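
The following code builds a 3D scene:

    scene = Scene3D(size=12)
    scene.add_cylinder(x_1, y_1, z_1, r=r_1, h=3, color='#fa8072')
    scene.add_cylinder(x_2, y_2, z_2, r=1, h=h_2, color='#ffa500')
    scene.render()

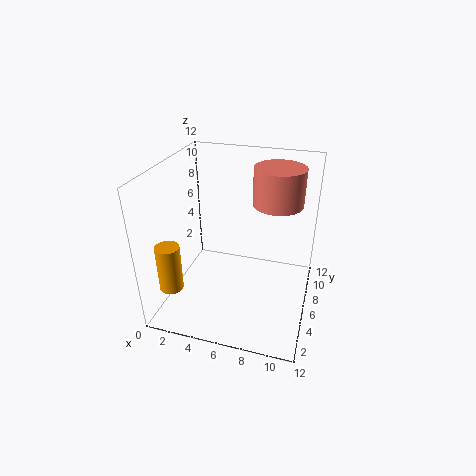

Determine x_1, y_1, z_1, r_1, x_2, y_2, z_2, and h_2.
x_1 = 9; y_1 = 7; z_1 = 9; r_1 = 2; x_2 = 1; y_2 = 3; z_2 = 2; h_2 = 4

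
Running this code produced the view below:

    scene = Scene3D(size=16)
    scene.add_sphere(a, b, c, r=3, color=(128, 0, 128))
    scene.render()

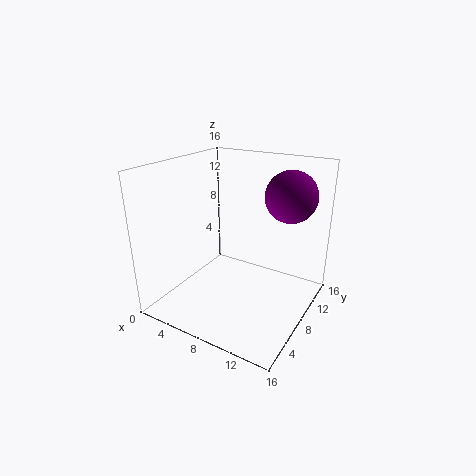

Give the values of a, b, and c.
a = 12; b = 13; c = 12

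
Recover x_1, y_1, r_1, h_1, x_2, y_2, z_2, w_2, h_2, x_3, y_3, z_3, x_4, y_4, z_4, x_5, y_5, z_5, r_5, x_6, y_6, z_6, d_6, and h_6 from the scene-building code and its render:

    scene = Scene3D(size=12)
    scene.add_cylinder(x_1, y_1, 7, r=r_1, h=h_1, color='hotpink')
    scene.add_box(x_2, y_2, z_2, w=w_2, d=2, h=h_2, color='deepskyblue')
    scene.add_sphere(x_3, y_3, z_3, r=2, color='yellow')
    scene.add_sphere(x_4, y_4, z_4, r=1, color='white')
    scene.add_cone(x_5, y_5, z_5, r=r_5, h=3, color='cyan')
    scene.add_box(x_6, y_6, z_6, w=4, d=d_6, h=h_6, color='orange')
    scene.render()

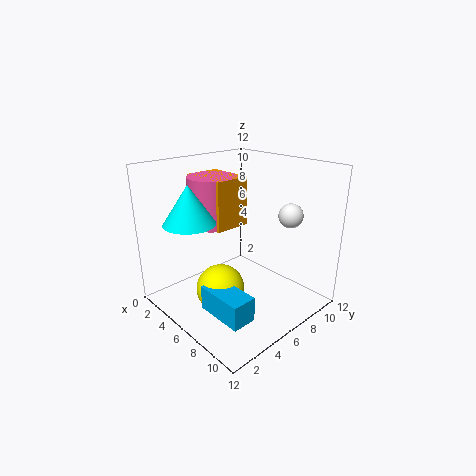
x_1 = 4; y_1 = 5; r_1 = 2; h_1 = 4; x_2 = 6; y_2 = 2; z_2 = 1; w_2 = 4; h_2 = 2; x_3 = 6; y_3 = 4; z_3 = 2; x_4 = 9; y_4 = 9; z_4 = 8; x_5 = 5; y_5 = 2; z_5 = 8; r_5 = 2; x_6 = 2; y_6 = 4; z_6 = 7; d_6 = 3; h_6 = 4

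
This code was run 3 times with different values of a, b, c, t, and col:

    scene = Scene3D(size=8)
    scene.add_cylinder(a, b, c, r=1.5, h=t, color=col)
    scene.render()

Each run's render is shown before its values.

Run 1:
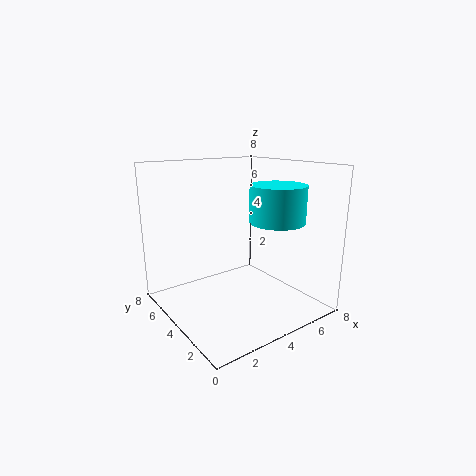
a = 5.5
b = 2.5
c = 5
t = 2
col = 'cyan'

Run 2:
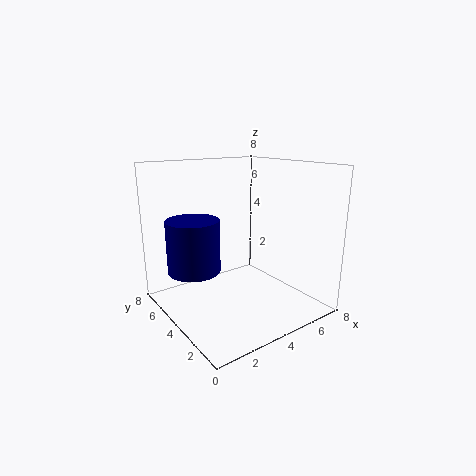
a = 2
b = 5.5
c = 2
t = 3
col = 'navy'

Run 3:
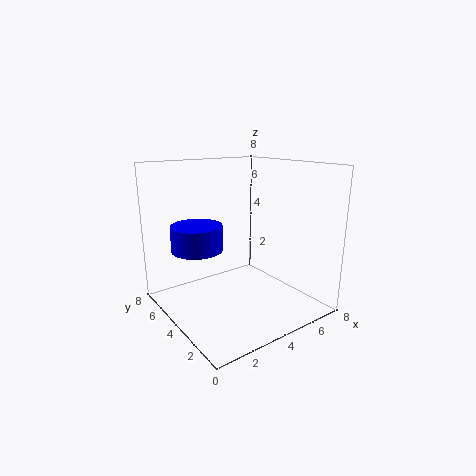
a = 2.5
b = 6
c = 3
t = 1.5
col = 'blue'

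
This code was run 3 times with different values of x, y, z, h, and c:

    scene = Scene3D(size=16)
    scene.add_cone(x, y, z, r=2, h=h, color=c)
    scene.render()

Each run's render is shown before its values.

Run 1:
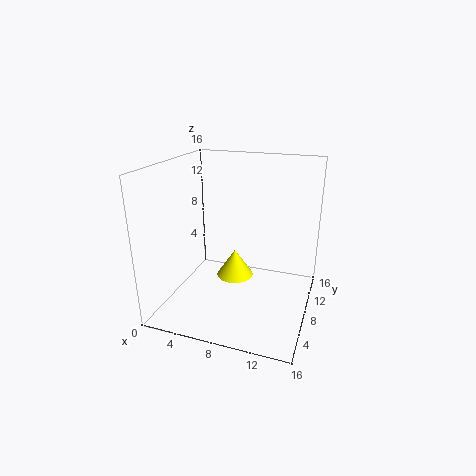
x = 8
y = 7
z = 4
h = 3
c = 'yellow'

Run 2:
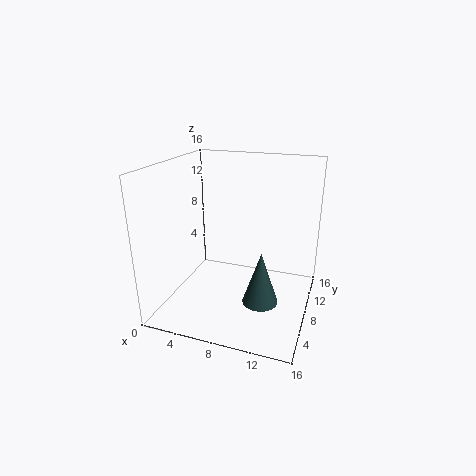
x = 11
y = 7
z = 1
h = 6
c = 'darkslategray'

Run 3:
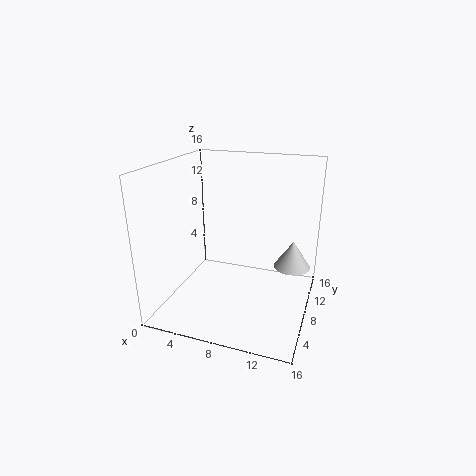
x = 14
y = 9
z = 5
h = 3
c = 'lightgray'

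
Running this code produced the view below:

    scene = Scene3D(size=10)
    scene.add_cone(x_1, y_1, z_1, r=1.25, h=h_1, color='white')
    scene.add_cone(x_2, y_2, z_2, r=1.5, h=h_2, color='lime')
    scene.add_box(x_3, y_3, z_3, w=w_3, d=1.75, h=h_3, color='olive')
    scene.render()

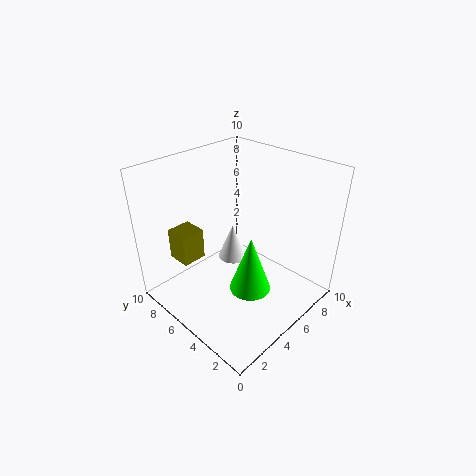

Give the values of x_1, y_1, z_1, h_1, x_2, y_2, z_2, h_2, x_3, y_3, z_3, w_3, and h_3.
x_1 = 7.5
y_1 = 8
z_1 = 0.75
h_1 = 3
x_2 = 5.25
y_2 = 4
z_2 = 1
h_2 = 4.25
x_3 = 2
y_3 = 7.25
z_3 = 3
w_3 = 1.75
h_3 = 2.25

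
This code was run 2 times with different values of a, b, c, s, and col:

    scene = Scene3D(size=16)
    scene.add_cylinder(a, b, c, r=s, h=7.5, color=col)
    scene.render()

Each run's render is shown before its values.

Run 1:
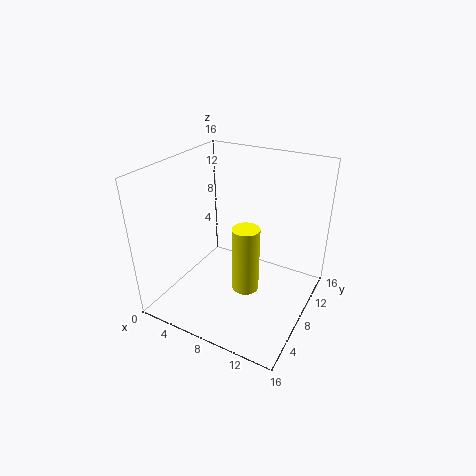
a = 9.5; b = 7; c = 2.5; s = 1.5; col = 'yellow'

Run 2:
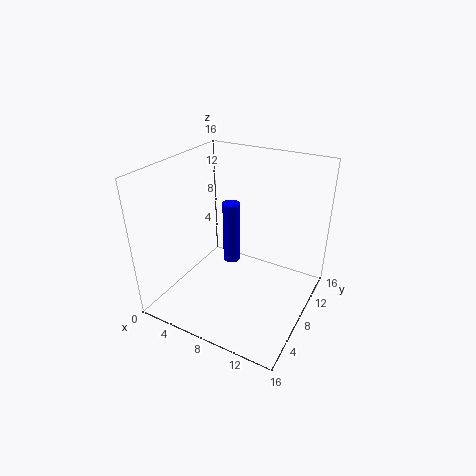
a = 6; b = 10; c = 3.5; s = 1; col = 'blue'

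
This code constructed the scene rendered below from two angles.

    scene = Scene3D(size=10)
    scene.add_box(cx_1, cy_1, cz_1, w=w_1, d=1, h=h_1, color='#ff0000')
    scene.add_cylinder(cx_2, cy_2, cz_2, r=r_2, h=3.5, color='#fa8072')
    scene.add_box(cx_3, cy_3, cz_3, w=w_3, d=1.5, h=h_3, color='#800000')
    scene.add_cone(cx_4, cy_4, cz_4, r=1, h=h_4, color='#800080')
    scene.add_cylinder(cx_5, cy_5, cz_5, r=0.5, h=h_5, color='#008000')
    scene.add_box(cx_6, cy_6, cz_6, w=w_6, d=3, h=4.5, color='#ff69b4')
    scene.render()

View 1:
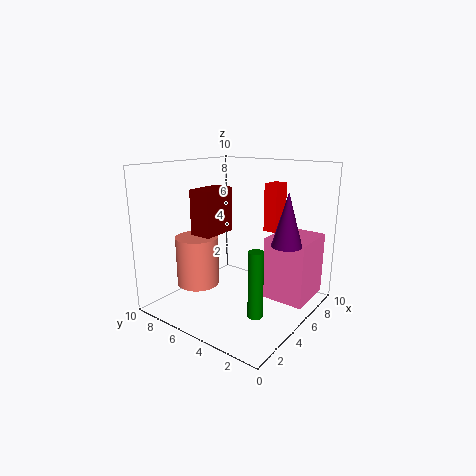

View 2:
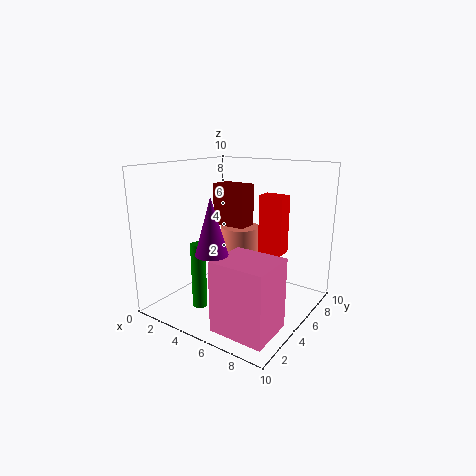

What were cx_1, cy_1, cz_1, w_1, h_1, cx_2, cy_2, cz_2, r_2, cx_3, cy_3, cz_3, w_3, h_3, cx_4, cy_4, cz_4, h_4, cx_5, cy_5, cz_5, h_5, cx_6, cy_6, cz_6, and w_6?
cx_1 = 7.5; cy_1 = 3.5; cz_1 = 5; w_1 = 1.5; h_1 = 3.5; cx_2 = 3.5; cy_2 = 7.5; cz_2 = 1.5; r_2 = 1.5; cx_3 = 2.5; cy_3 = 5.5; cz_3 = 5.5; w_3 = 2.5; h_3 = 3; cx_4 = 5.5; cy_4 = 1.5; cz_4 = 5; h_4 = 3.5; cx_5 = 3.5; cy_5 = 2.5; cz_5 = 0.5; h_5 = 4.5; cx_6 = 6; cy_6 = 0.5; cz_6 = 0.5; w_6 = 3.5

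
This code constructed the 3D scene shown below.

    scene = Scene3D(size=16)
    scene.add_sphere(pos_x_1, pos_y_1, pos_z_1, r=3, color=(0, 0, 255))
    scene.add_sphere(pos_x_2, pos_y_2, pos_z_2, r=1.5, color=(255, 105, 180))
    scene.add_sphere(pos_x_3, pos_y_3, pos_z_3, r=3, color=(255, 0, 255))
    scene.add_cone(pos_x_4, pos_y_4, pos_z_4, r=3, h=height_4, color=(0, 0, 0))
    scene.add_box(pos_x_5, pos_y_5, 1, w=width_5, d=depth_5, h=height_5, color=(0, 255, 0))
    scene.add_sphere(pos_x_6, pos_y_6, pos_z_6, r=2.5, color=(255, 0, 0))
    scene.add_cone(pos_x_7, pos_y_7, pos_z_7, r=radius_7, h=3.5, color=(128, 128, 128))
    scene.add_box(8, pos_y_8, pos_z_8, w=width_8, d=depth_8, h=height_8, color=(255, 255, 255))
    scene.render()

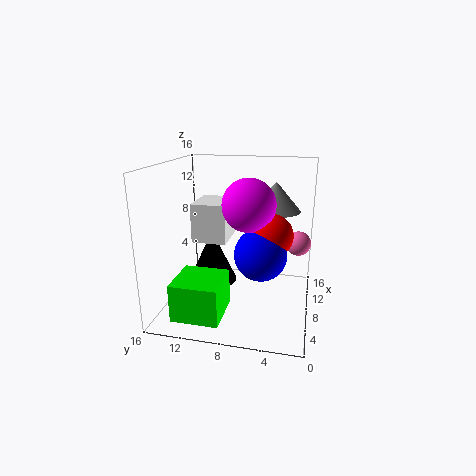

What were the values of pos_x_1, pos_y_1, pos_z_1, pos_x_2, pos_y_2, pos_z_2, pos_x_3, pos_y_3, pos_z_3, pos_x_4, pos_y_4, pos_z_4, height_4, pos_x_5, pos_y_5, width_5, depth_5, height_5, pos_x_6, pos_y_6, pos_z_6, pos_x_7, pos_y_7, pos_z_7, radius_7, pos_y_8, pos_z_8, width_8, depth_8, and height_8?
pos_x_1 = 8.5; pos_y_1 = 5.5; pos_z_1 = 6; pos_x_2 = 13; pos_y_2 = 1.5; pos_z_2 = 6; pos_x_3 = 9; pos_y_3 = 7; pos_z_3 = 11.5; pos_x_4 = 11; pos_y_4 = 12; pos_z_4 = 1; height_4 = 6.5; pos_x_5 = 1; pos_y_5 = 8.5; width_5 = 5; depth_5 = 5; height_5 = 4; pos_x_6 = 9.5; pos_y_6 = 4.5; pos_z_6 = 8; pos_x_7 = 13; pos_y_7 = 4.5; pos_z_7 = 10; radius_7 = 3; pos_y_8 = 9.5; pos_z_8 = 7; width_8 = 5; depth_8 = 4; height_8 = 4.5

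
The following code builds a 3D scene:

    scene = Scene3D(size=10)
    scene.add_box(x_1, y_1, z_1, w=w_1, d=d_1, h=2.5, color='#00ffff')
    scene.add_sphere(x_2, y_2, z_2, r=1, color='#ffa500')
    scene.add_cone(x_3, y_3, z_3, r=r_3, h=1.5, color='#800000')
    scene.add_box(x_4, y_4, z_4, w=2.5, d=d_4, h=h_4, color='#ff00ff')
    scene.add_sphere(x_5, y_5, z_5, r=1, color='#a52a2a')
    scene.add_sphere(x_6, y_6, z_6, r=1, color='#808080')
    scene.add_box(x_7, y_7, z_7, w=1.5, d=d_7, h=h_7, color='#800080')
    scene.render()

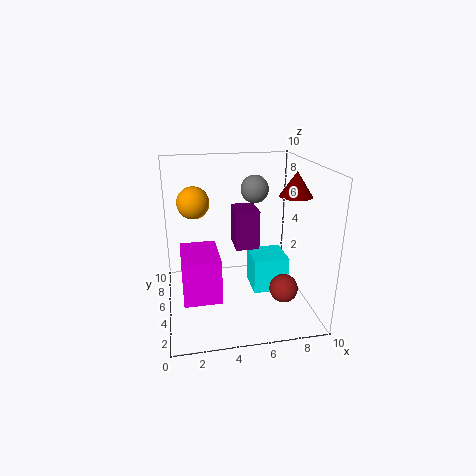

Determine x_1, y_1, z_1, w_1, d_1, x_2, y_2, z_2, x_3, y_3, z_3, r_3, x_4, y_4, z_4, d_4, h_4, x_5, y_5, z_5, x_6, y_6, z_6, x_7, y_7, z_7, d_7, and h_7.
x_1 = 6, y_1 = 4, z_1 = 1, w_1 = 2.5, d_1 = 2.5, x_2 = 2, y_2 = 4, z_2 = 8, x_3 = 8, y_3 = 2.5, z_3 = 8.5, r_3 = 1, x_4 = 1, y_4 = 2.5, z_4 = 1.5, d_4 = 3.5, h_4 = 3, x_5 = 8, y_5 = 3.5, z_5 = 1.5, x_6 = 6.5, y_6 = 6.5, z_6 = 8, x_7 = 4.5, y_7 = 3, z_7 = 5, d_7 = 2, h_7 = 2.5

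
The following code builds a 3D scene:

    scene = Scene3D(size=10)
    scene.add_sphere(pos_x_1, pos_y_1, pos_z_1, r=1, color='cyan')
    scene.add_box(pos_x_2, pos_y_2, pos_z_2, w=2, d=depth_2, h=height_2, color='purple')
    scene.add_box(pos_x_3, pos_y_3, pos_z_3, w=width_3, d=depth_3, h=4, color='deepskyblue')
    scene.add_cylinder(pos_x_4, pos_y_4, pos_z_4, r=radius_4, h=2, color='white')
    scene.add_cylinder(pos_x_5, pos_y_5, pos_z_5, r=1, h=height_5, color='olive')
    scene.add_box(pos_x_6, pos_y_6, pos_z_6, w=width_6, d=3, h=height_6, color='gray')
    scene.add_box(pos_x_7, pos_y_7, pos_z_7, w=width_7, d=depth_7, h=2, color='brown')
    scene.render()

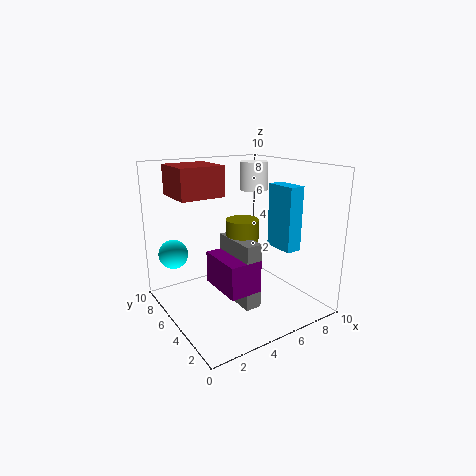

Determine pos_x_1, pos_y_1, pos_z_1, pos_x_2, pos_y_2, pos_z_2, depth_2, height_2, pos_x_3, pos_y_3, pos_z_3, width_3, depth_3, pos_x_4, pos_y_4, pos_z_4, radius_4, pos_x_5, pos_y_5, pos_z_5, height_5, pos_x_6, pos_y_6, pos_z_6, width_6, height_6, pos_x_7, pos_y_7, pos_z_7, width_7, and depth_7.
pos_x_1 = 1, pos_y_1 = 7, pos_z_1 = 4, pos_x_2 = 2, pos_y_2 = 1, pos_z_2 = 3, depth_2 = 3, height_2 = 2, pos_x_3 = 6, pos_y_3 = 1, pos_z_3 = 5, width_3 = 1, depth_3 = 2, pos_x_4 = 7, pos_y_4 = 6, pos_z_4 = 8, radius_4 = 1, pos_x_5 = 4, pos_y_5 = 3, pos_z_5 = 5, height_5 = 2, pos_x_6 = 3, pos_y_6 = 1, pos_z_6 = 2, width_6 = 1, height_6 = 4, pos_x_7 = 1, pos_y_7 = 5, pos_z_7 = 8, width_7 = 3, depth_7 = 3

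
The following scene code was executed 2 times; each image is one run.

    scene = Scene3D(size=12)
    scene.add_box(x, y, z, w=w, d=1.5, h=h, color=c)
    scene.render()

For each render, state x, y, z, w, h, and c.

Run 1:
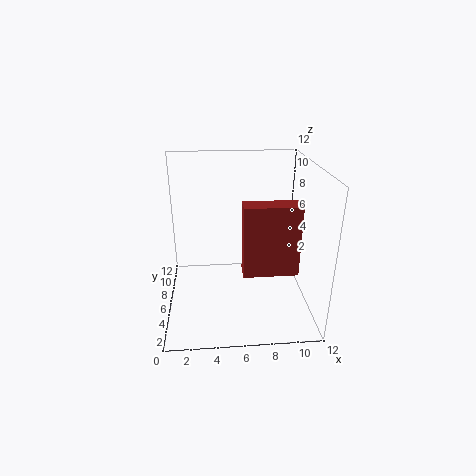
x = 6
y = 1.5
z = 5
w = 4
h = 5.25
c = 'brown'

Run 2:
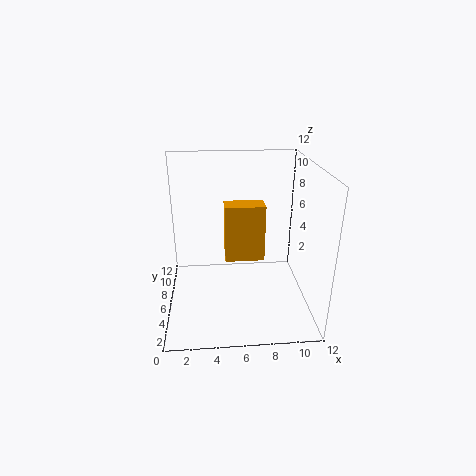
x = 4.75
y = 1.75
z = 6.25
w = 2.75
h = 4
c = 'orange'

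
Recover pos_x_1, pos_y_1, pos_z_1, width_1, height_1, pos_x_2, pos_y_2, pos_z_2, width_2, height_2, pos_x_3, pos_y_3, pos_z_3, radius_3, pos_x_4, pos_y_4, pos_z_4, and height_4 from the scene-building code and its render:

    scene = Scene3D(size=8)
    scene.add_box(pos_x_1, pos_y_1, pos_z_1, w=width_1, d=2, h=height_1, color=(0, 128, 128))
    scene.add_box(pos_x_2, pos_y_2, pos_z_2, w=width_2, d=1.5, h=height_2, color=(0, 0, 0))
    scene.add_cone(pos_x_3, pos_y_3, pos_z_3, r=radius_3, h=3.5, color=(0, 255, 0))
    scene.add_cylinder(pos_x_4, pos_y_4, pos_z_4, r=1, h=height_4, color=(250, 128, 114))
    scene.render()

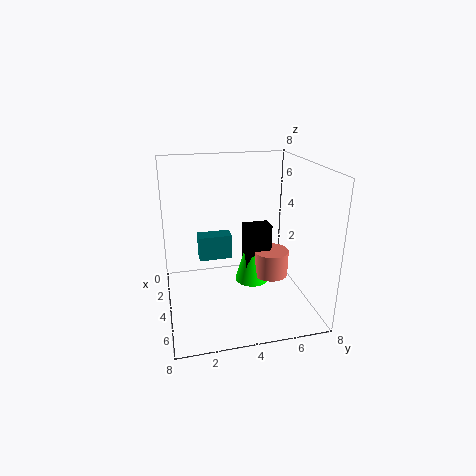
pos_x_1 = 1.5, pos_y_1 = 2, pos_z_1 = 2, width_1 = 1, height_1 = 1.5, pos_x_2 = 3, pos_y_2 = 4.5, pos_z_2 = 2, width_2 = 1, height_2 = 2.5, pos_x_3 = 3.5, pos_y_3 = 5, pos_z_3 = 1, radius_3 = 1, pos_x_4 = 4, pos_y_4 = 6, pos_z_4 = 1.5, height_4 = 1.5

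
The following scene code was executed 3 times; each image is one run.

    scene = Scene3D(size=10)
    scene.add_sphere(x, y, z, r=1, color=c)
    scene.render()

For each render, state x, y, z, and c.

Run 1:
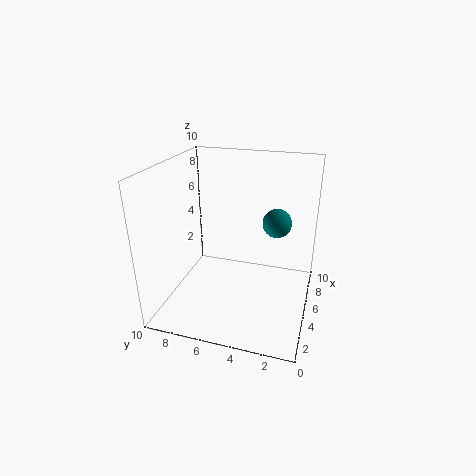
x = 6; y = 2.5; z = 6; c = 'teal'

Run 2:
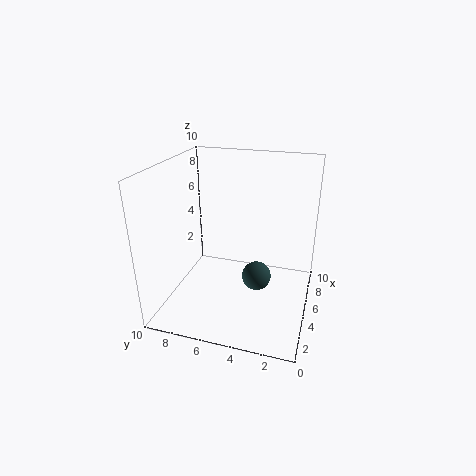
x = 4.5; y = 3.5; z = 2.5; c = 'darkslategray'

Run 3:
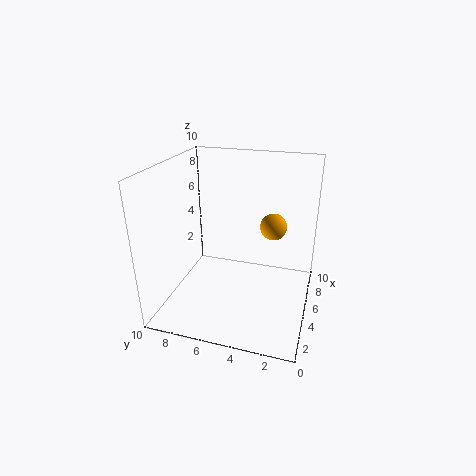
x = 7.5; y = 3; z = 5; c = 'orange'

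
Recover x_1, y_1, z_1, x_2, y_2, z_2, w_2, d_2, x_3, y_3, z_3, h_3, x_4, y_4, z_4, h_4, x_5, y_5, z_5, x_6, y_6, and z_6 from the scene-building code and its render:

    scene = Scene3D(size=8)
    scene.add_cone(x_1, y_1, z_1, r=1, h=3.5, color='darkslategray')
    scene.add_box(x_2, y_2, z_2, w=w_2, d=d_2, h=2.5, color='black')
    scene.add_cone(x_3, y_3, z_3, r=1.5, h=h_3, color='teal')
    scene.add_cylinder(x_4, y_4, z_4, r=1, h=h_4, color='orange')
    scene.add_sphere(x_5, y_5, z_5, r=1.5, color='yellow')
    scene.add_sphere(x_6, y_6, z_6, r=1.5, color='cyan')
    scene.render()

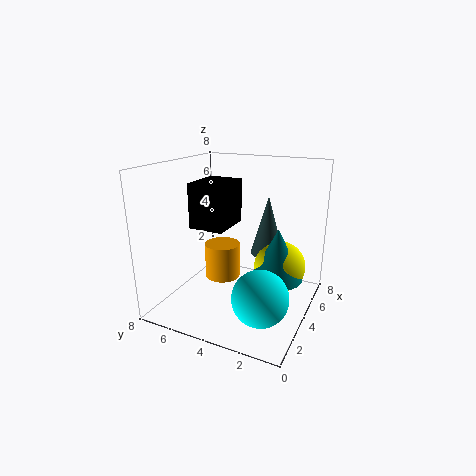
x_1 = 6, y_1 = 3, z_1 = 2.5, x_2 = 3, y_2 = 4.5, z_2 = 4.5, w_2 = 2.5, d_2 = 2, x_3 = 5, y_3 = 2, z_3 = 1.5, h_3 = 3, x_4 = 4, y_4 = 5, z_4 = 1.5, h_4 = 2, x_5 = 5.5, y_5 = 2, z_5 = 2, x_6 = 2.5, y_6 = 2, z_6 = 1.5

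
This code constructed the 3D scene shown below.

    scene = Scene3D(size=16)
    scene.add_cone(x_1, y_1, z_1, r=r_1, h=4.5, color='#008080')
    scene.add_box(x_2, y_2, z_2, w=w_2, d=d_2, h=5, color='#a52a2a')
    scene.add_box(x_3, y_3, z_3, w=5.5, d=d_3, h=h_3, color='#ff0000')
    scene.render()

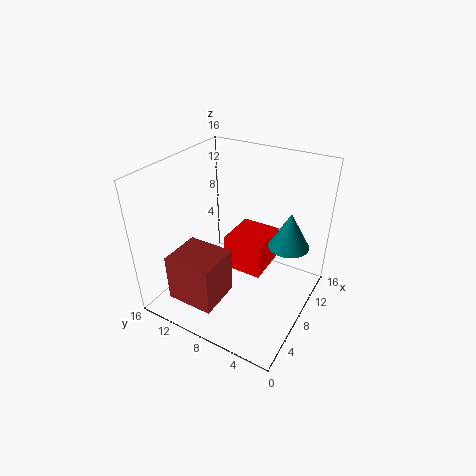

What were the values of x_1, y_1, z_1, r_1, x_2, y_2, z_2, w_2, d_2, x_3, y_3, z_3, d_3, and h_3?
x_1 = 13.5; y_1 = 4; z_1 = 5; r_1 = 2.5; x_2 = 0.5; y_2 = 7; z_2 = 3.5; w_2 = 4.5; d_2 = 5; x_3 = 10.5; y_3 = 6.5; z_3 = 1; d_3 = 5; h_3 = 4.5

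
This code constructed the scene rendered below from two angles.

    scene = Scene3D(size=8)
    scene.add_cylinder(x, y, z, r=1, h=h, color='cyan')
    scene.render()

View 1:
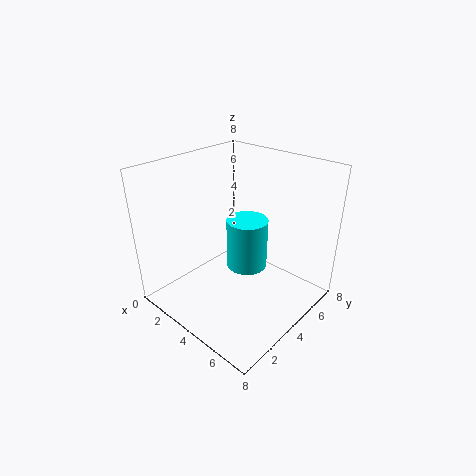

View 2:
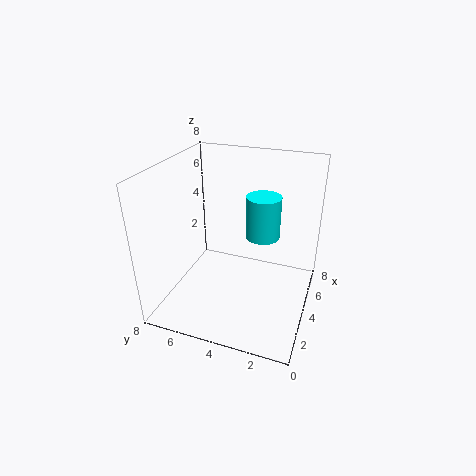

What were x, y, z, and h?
x = 5.5
y = 3
z = 3.5
h = 2.5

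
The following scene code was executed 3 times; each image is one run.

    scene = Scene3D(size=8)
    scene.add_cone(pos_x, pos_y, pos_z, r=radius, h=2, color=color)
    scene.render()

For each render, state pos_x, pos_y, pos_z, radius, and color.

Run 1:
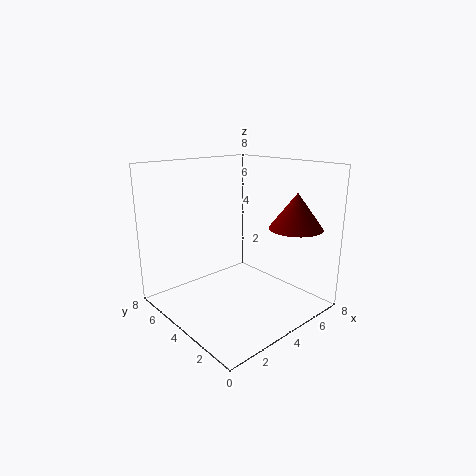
pos_x = 6.5, pos_y = 2, pos_z = 4.5, radius = 1.5, color = 'maroon'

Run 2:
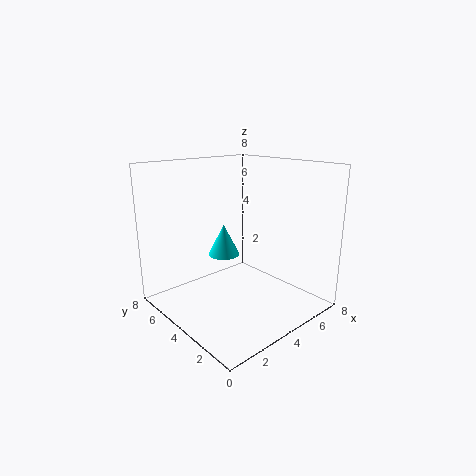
pos_x = 5, pos_y = 6.5, pos_z = 2, radius = 1, color = 'cyan'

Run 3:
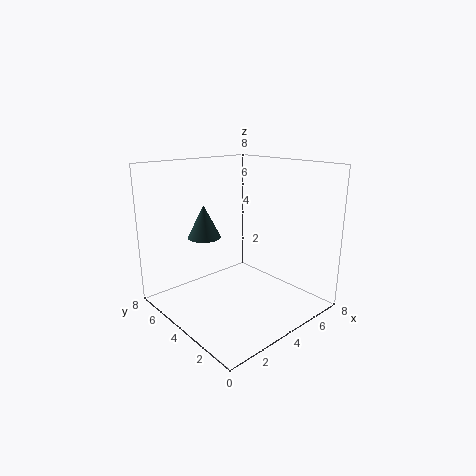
pos_x = 3.5, pos_y = 6.5, pos_z = 3.5, radius = 1, color = 'darkslategray'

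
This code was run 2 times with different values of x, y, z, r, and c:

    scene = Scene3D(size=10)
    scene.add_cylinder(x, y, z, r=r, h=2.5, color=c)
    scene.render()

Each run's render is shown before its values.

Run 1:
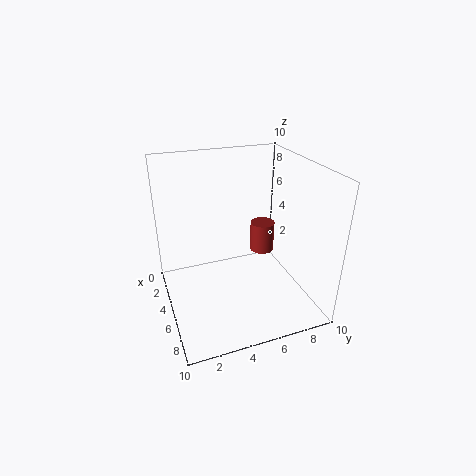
x = 1.5
y = 8.5
z = 1.5
r = 1
c = 'brown'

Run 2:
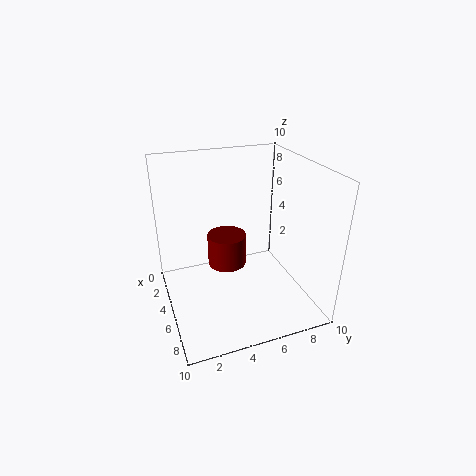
x = 2.5
y = 5
z = 1.5
r = 1.5
c = 'maroon'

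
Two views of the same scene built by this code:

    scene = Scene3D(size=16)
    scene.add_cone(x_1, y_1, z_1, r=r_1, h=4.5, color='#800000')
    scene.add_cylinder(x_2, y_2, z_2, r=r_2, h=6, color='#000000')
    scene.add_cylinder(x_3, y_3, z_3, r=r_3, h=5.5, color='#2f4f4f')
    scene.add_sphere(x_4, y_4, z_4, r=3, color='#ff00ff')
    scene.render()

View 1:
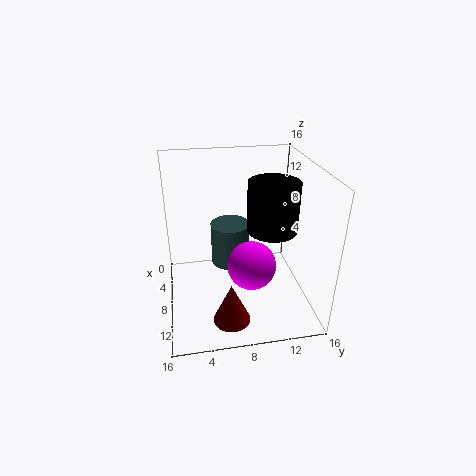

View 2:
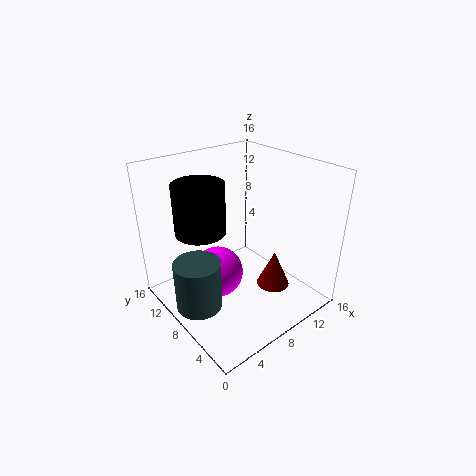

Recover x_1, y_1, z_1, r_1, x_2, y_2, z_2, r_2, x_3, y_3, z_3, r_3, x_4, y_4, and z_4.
x_1 = 12.5; y_1 = 6.5; z_1 = 0.5; r_1 = 2; x_2 = 6; y_2 = 12.5; z_2 = 7.5; r_2 = 3; x_3 = 2.5; y_3 = 8; z_3 = 1.5; r_3 = 2.5; x_4 = 6.5; y_4 = 10; z_4 = 3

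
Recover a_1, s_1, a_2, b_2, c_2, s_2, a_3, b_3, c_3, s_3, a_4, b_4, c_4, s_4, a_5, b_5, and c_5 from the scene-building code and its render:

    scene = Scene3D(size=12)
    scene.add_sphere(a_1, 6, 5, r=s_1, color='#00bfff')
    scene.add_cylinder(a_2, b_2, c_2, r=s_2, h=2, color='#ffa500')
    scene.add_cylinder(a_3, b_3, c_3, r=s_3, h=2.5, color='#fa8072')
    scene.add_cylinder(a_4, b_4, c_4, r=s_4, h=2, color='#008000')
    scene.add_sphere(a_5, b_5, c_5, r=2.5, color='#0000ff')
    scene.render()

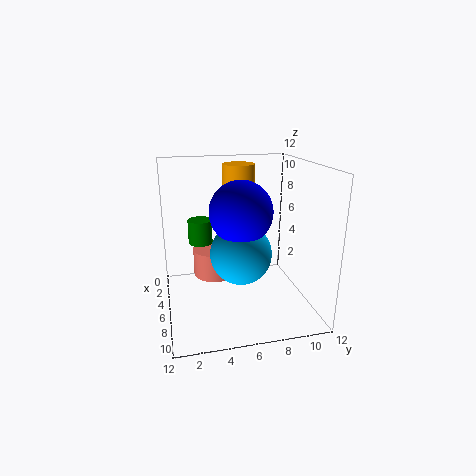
a_1 = 7, s_1 = 2.5, a_2 = 2, b_2 = 7, c_2 = 9.5, s_2 = 1.5, a_3 = 3, b_3 = 4.5, c_3 = 1.5, s_3 = 2, a_4 = 5, b_4 = 3, c_4 = 5.5, s_4 = 1, a_5 = 7, b_5 = 6, c_5 = 8.5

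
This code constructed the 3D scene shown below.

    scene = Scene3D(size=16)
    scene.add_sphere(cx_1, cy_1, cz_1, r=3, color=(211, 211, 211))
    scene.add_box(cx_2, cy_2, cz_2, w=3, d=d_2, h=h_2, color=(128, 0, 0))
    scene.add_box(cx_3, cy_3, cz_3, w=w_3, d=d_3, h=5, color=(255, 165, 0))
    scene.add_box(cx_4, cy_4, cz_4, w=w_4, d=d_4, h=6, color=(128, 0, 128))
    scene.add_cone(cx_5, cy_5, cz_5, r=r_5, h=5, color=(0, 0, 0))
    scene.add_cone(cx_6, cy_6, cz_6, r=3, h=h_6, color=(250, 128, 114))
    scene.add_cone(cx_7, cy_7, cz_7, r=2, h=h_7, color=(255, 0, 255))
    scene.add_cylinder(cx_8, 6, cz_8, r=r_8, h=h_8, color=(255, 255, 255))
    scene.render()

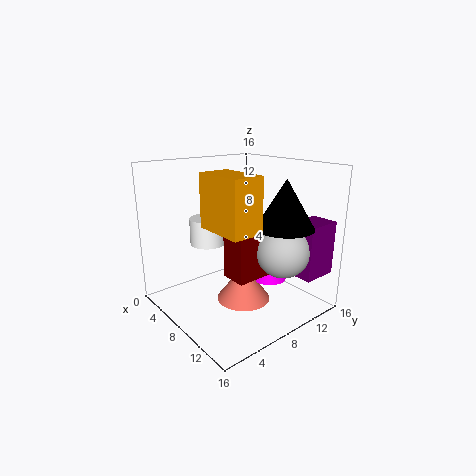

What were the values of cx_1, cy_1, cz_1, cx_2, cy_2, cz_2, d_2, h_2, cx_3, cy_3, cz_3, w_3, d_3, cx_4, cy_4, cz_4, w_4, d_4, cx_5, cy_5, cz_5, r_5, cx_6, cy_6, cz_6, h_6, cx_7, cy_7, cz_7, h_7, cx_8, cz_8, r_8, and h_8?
cx_1 = 12, cy_1 = 11, cz_1 = 7, cx_2 = 8, cy_2 = 6, cz_2 = 4, d_2 = 5, h_2 = 5, cx_3 = 10, cy_3 = 2, cz_3 = 11, w_3 = 5, d_3 = 3, cx_4 = 12, cy_4 = 12, cz_4 = 4, w_4 = 3, d_4 = 4, cx_5 = 13, cy_5 = 10, cz_5 = 10, r_5 = 3, cx_6 = 9, cy_6 = 8, cz_6 = 1, h_6 = 4, cx_7 = 10, cy_7 = 11, cz_7 = 3, h_7 = 2, cx_8 = 5, cz_8 = 7, r_8 = 2, h_8 = 3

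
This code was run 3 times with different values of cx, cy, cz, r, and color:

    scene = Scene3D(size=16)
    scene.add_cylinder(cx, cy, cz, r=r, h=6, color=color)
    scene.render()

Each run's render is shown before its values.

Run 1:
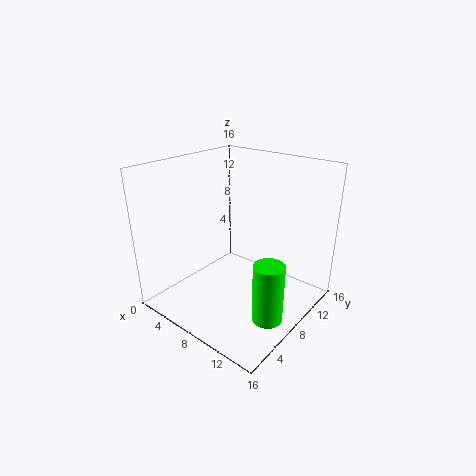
cx = 14.5
cy = 4.5
cz = 2.5
r = 1.5
color = 'lime'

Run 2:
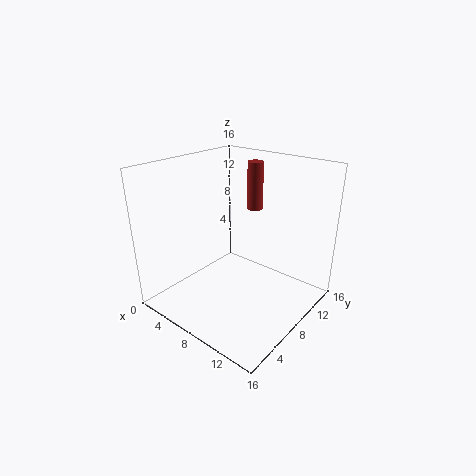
cx = 5.5
cy = 14.5
cz = 9
r = 1
color = 'brown'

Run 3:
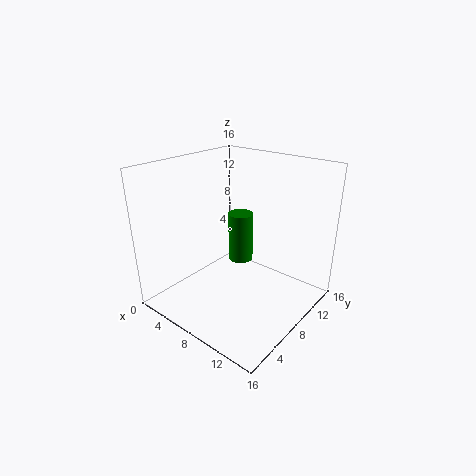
cx = 6
cy = 11
cz = 3.5
r = 1.5
color = 'green'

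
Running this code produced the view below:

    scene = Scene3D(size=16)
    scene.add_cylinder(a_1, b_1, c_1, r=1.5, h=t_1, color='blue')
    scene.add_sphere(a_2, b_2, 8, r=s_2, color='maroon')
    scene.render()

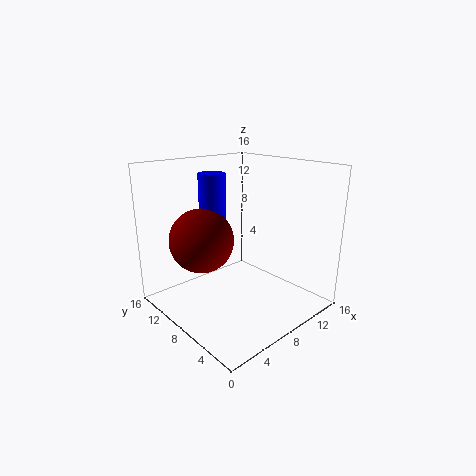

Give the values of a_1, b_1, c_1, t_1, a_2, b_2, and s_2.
a_1 = 6.5
b_1 = 10.5
c_1 = 8.5
t_1 = 6.5
a_2 = 4.5
b_2 = 10
s_2 = 3.5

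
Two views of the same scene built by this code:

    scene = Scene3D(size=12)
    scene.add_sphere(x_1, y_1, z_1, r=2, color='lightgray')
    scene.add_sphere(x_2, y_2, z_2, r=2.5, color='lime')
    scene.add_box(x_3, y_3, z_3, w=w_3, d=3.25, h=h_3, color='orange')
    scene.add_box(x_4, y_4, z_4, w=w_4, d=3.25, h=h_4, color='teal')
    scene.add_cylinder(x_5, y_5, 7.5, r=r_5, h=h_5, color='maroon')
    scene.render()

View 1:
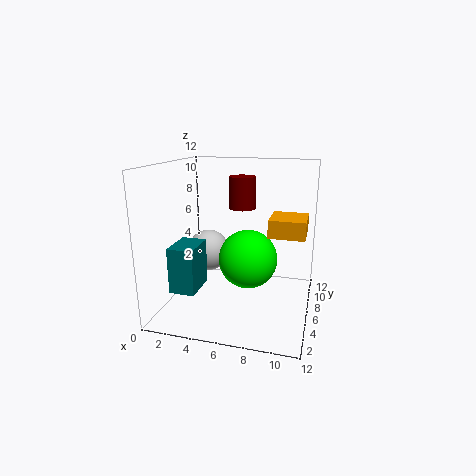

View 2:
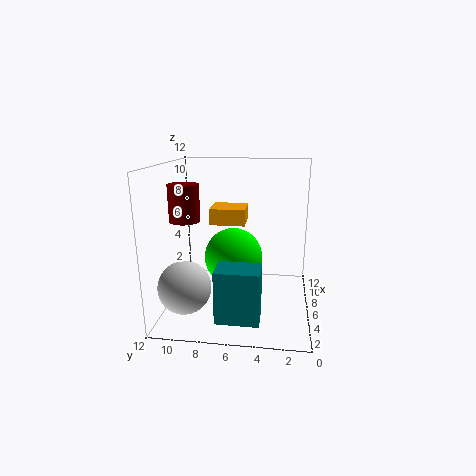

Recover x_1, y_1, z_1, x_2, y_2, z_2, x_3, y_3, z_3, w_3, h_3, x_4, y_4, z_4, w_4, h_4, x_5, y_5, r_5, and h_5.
x_1 = 2, y_1 = 9.5, z_1 = 3.25, x_2 = 6.75, y_2 = 6.5, z_2 = 4, x_3 = 8.5, y_3 = 5.75, z_3 = 6.25, w_3 = 3, h_3 = 1.5, x_4 = 0.5, y_4 = 3.75, z_4 = 1.25, w_4 = 2.25, h_4 = 4, x_5 = 5.25, y_5 = 10.25, r_5 = 1.25, h_5 = 3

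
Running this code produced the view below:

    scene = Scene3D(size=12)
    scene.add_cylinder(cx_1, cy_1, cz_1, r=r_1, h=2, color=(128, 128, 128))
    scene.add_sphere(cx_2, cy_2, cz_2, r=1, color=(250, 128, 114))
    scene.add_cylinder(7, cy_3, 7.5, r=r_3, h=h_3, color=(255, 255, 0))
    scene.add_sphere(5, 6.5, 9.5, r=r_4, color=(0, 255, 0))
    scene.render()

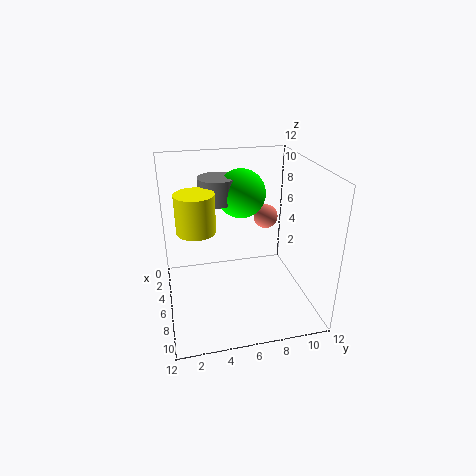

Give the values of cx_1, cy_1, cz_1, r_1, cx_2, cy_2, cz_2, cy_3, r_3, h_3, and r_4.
cx_1 = 5; cy_1 = 4.5; cz_1 = 9; r_1 = 1.5; cx_2 = 5.5; cy_2 = 8.5; cz_2 = 7.5; cy_3 = 2.5; r_3 = 1.5; h_3 = 3; r_4 = 2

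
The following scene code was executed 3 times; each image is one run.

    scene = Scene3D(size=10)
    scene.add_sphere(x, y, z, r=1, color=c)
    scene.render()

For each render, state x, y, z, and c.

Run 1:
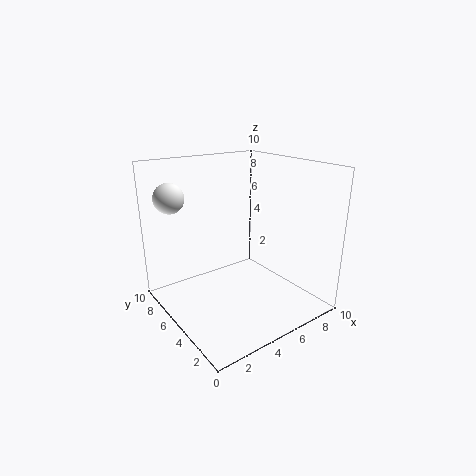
x = 1, y = 7, z = 8, c = 'white'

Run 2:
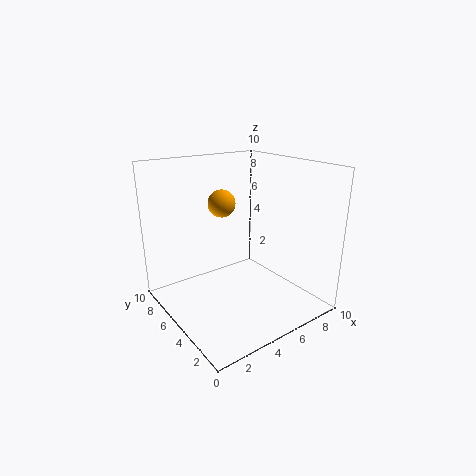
x = 5, y = 7, z = 7, c = 'orange'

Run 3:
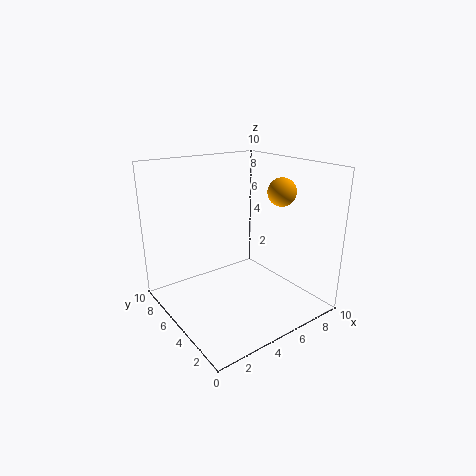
x = 8, y = 4, z = 8, c = 'orange'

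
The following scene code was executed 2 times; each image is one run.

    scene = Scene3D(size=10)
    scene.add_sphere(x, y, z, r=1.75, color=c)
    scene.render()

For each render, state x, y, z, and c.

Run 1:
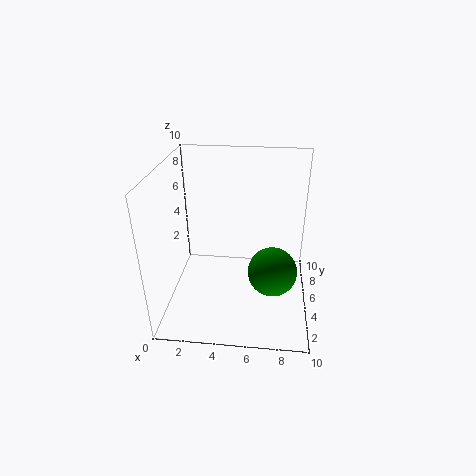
x = 7.5, y = 4.75, z = 2.5, c = 'green'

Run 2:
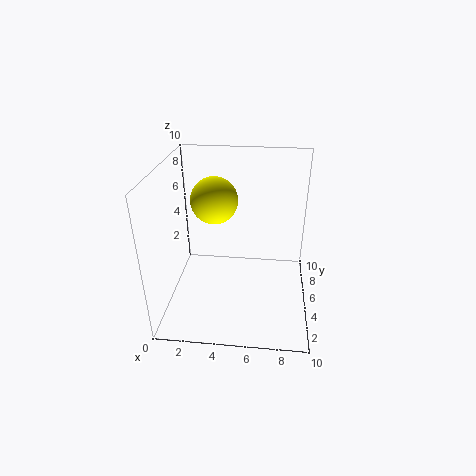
x = 3, y = 7.25, z = 6.75, c = 'yellow'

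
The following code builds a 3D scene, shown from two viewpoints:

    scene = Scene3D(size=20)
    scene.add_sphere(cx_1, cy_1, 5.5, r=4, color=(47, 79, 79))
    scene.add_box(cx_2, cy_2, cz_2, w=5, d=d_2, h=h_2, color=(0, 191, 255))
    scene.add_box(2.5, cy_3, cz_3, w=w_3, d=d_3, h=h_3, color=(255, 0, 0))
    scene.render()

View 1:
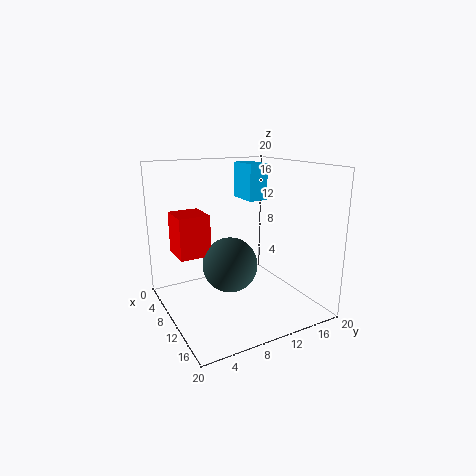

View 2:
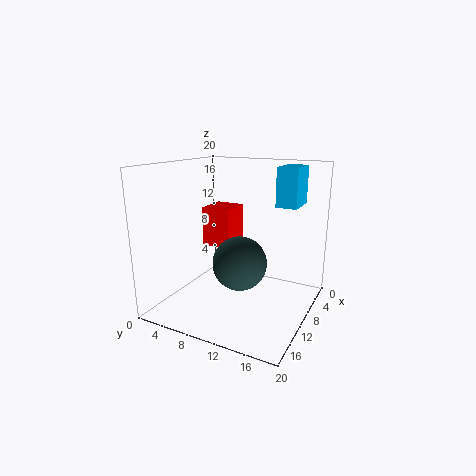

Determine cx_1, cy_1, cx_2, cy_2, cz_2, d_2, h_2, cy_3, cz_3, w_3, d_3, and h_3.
cx_1 = 8.5, cy_1 = 9.5, cx_2 = 1.5, cy_2 = 14, cz_2 = 14, d_2 = 3, h_2 = 5.5, cy_3 = 2.5, cz_3 = 7, w_3 = 5, d_3 = 4.5, h_3 = 6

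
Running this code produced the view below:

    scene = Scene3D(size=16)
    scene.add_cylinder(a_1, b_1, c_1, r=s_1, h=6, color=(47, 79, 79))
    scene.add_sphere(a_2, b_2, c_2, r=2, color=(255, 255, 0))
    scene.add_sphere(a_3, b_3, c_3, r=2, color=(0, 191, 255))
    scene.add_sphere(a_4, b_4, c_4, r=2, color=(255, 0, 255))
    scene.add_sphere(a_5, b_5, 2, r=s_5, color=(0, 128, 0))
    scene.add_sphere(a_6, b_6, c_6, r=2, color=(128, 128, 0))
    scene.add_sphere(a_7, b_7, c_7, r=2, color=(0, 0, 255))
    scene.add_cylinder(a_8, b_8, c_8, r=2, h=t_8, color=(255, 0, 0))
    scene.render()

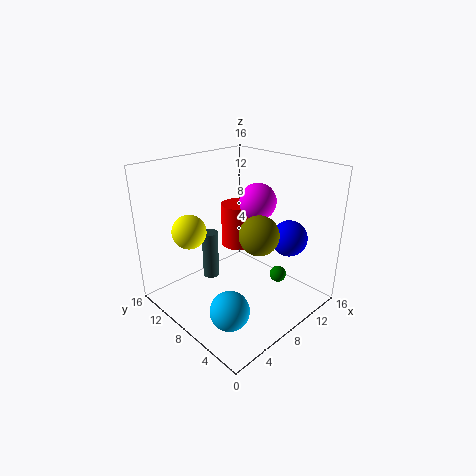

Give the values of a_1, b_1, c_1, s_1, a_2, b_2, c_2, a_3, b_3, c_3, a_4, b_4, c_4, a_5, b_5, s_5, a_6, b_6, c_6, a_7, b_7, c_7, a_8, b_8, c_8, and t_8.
a_1 = 8; b_1 = 13; c_1 = 1; s_1 = 1; a_2 = 5; b_2 = 13; c_2 = 8; a_3 = 3; b_3 = 4; c_3 = 3; a_4 = 10; b_4 = 7; c_4 = 12; a_5 = 13; b_5 = 6; s_5 = 1; a_6 = 7; b_6 = 4; c_6 = 10; a_7 = 12; b_7 = 4; c_7 = 8; a_8 = 10; b_8 = 10; c_8 = 6; t_8 = 5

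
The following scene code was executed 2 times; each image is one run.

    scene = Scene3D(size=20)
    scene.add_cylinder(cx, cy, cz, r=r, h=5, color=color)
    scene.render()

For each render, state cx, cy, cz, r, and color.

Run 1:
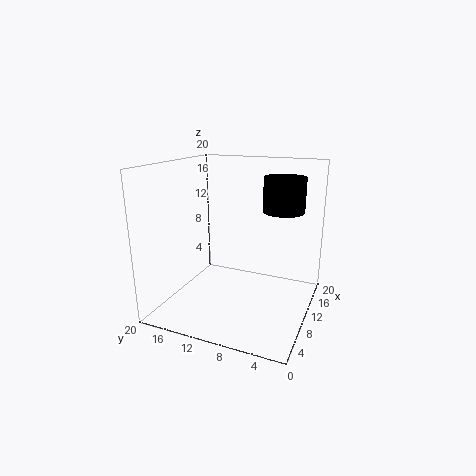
cx = 15; cy = 5; cz = 13; r = 3; color = 'black'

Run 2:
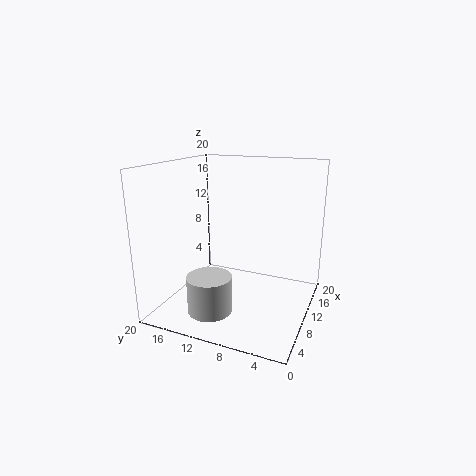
cx = 5; cy = 12; cz = 1; r = 3; color = 'lightgray'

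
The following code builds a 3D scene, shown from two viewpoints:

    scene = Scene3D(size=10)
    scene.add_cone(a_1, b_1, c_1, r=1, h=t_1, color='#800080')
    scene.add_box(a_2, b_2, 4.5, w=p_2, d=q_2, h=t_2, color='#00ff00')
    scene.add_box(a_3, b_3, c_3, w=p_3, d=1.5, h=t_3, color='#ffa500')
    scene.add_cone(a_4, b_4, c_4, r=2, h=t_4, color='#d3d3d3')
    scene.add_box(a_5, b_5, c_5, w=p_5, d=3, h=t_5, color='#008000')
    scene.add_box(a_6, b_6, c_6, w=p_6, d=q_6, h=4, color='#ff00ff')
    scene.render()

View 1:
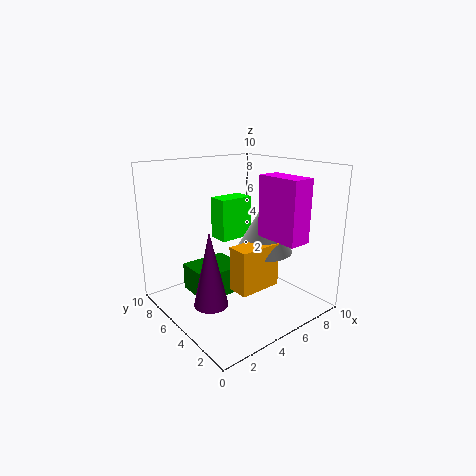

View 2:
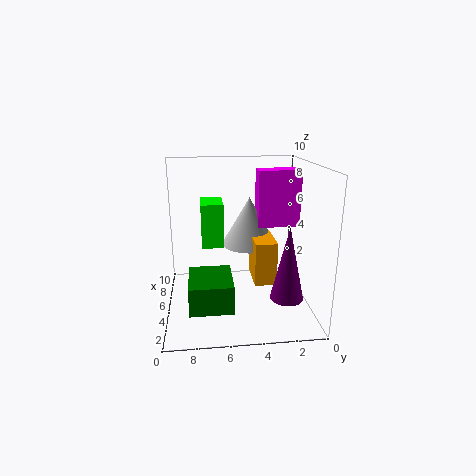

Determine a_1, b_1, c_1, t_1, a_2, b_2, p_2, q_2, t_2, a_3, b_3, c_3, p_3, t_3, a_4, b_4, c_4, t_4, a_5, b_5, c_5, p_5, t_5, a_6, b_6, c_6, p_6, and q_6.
a_1 = 1; b_1 = 2.5; c_1 = 2.5; t_1 = 4.5; a_2 = 4.5; b_2 = 6; p_2 = 2.5; q_2 = 1.5; t_2 = 3; a_3 = 3.5; b_3 = 2.5; c_3 = 2; p_3 = 3; t_3 = 3; a_4 = 6.5; b_4 = 4; c_4 = 4; t_4 = 3.5; a_5 = 2.5; b_5 = 5.5; c_5 = 0.5; p_5 = 3.5; t_5 = 2; a_6 = 5.5; b_6 = 0.5; c_6 = 5.5; p_6 = 1.5; q_6 = 3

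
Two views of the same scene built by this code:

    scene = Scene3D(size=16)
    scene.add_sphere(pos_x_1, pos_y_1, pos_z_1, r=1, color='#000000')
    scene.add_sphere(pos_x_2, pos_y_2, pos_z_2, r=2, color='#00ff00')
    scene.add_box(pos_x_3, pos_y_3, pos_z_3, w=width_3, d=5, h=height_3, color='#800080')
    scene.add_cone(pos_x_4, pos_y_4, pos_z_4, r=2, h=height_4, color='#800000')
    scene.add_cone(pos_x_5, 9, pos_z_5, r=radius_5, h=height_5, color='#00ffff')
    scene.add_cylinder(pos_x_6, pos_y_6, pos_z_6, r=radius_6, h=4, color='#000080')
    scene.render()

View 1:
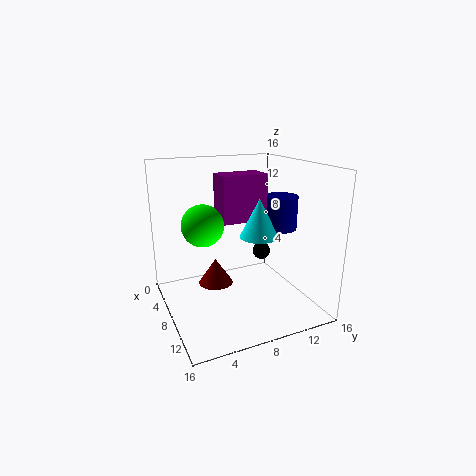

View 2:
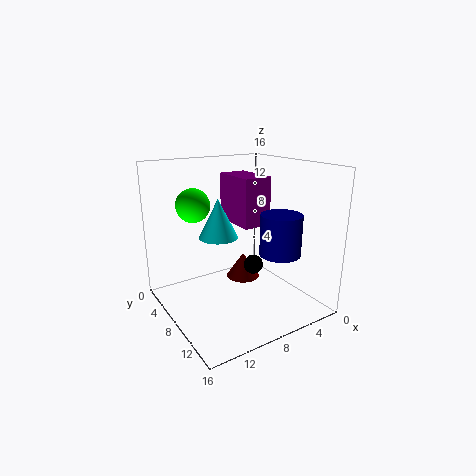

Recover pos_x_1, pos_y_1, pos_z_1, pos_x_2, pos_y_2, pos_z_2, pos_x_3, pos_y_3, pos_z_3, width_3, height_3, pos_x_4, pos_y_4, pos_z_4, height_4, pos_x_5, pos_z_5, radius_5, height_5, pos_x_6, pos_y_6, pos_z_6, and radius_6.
pos_x_1 = 8; pos_y_1 = 11; pos_z_1 = 6; pos_x_2 = 11; pos_y_2 = 3; pos_z_2 = 11; pos_x_3 = 6; pos_y_3 = 6; pos_z_3 = 10; width_3 = 3; height_3 = 5; pos_x_4 = 6; pos_y_4 = 6; pos_z_4 = 2; height_4 = 3; pos_x_5 = 11; pos_z_5 = 9; radius_5 = 2; height_5 = 4; pos_x_6 = 7; pos_y_6 = 14; pos_z_6 = 8; radius_6 = 2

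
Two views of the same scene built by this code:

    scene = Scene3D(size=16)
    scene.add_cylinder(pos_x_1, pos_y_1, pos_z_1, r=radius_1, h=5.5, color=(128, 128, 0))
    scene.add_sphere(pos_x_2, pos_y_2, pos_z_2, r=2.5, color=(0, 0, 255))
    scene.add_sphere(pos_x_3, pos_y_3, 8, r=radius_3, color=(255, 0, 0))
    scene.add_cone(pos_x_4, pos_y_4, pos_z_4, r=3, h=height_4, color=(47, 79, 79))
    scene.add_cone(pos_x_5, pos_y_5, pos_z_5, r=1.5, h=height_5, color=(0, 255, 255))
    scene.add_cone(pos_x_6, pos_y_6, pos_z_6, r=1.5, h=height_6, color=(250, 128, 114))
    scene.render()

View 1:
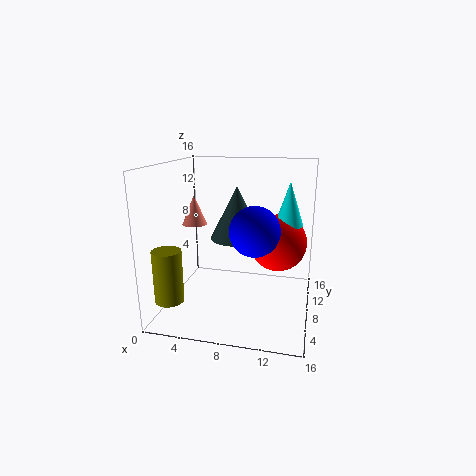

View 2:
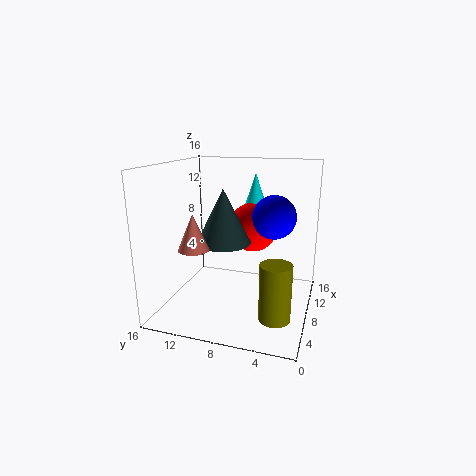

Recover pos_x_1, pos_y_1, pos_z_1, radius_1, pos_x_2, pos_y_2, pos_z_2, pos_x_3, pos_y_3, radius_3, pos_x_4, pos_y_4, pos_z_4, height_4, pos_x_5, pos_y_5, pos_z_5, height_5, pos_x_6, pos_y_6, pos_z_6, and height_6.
pos_x_1 = 2, pos_y_1 = 2.5, pos_z_1 = 2.5, radius_1 = 1.5, pos_x_2 = 10.5, pos_y_2 = 4.5, pos_z_2 = 10, pos_x_3 = 12.5, pos_y_3 = 7.5, radius_3 = 3, pos_x_4 = 7.5, pos_y_4 = 9.5, pos_z_4 = 7.5, height_4 = 6, pos_x_5 = 13.5, pos_y_5 = 7.5, pos_z_5 = 10, height_5 = 4.5, pos_x_6 = 2, pos_y_6 = 10.5, pos_z_6 = 8.5, height_6 = 3.5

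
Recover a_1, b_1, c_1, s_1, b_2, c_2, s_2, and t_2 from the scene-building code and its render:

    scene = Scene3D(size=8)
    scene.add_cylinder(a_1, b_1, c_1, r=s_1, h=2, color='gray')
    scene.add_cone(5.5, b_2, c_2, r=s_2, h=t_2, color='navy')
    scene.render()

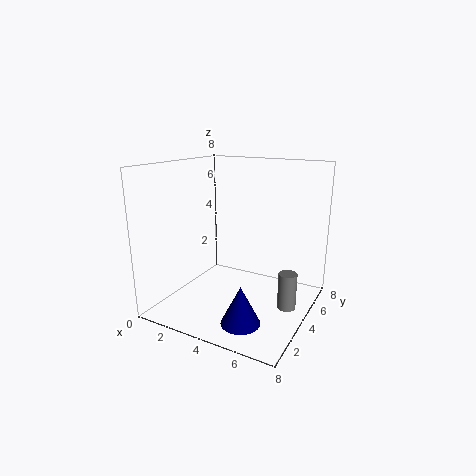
a_1 = 7; b_1 = 4; c_1 = 0.5; s_1 = 0.5; b_2 = 1.5; c_2 = 0.5; s_2 = 1; t_2 = 2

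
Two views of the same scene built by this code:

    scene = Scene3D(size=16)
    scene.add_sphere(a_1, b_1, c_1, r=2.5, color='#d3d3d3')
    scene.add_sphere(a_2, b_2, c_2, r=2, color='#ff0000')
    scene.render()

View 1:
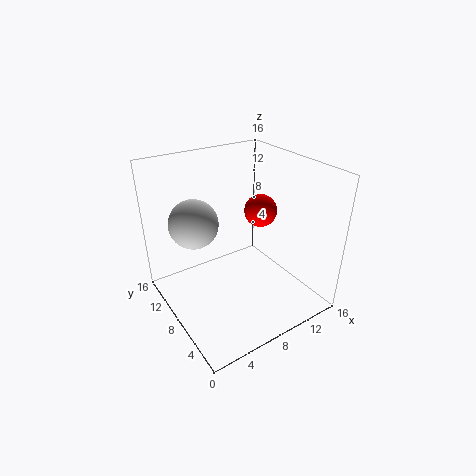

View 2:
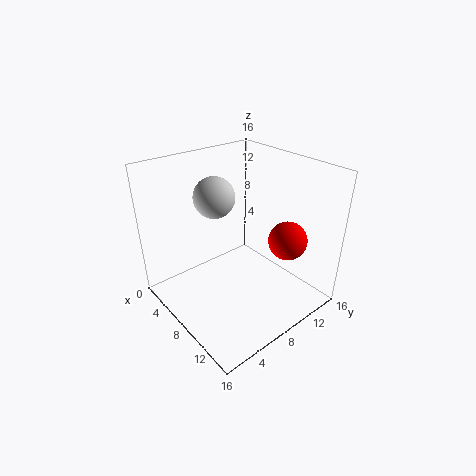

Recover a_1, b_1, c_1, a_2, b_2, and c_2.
a_1 = 3, b_1 = 8.5, c_1 = 11, a_2 = 13, b_2 = 10.5, c_2 = 9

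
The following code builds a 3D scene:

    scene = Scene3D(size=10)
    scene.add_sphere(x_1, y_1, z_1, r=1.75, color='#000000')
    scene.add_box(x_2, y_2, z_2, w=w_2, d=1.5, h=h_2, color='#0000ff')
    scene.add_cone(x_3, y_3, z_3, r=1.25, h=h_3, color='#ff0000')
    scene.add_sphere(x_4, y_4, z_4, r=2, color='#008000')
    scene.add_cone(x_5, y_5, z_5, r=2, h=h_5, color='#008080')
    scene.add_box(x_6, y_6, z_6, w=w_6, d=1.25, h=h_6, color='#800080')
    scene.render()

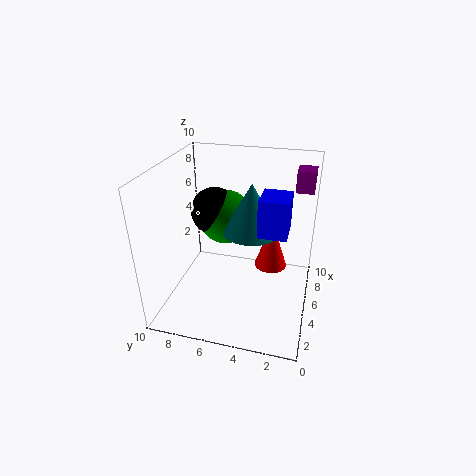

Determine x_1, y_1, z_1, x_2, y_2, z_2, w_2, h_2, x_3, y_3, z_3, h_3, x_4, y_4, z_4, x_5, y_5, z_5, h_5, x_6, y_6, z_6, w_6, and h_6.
x_1 = 6.75; y_1 = 7.25; z_1 = 6; x_2 = 0.25; y_2 = 1.25; z_2 = 8; w_2 = 1.75; h_2 = 2; x_3 = 7.5; y_3 = 3; z_3 = 1.5; h_3 = 3.75; x_4 = 7; y_4 = 6.5; z_4 = 5.5; x_5 = 5.75; y_5 = 4.25; z_5 = 5.25; h_5 = 3.5; x_6 = 6.75; y_6 = 0.25; z_6 = 8; w_6 = 1.5; h_6 = 1.5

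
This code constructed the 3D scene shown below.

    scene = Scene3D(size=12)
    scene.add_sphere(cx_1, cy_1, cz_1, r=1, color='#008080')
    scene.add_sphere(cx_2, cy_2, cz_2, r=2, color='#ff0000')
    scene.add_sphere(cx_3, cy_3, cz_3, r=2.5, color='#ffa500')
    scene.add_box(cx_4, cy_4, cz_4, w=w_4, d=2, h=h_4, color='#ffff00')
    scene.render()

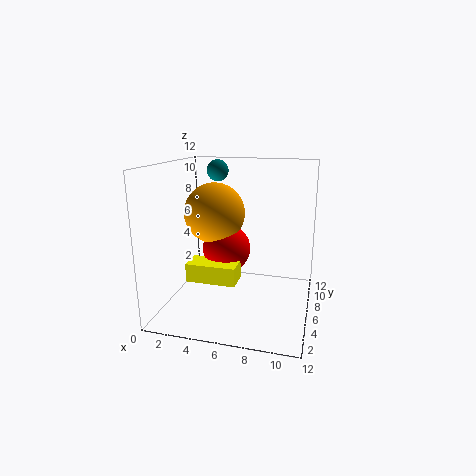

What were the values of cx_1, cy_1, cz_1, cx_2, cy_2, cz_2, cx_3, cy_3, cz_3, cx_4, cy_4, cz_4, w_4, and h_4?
cx_1 = 3, cy_1 = 10, cz_1 = 11, cx_2 = 5, cy_2 = 6, cz_2 = 5, cx_3 = 4, cy_3 = 6, cz_3 = 8, cx_4 = 2.5, cy_4 = 3, cz_4 = 3, w_4 = 4, h_4 = 1.5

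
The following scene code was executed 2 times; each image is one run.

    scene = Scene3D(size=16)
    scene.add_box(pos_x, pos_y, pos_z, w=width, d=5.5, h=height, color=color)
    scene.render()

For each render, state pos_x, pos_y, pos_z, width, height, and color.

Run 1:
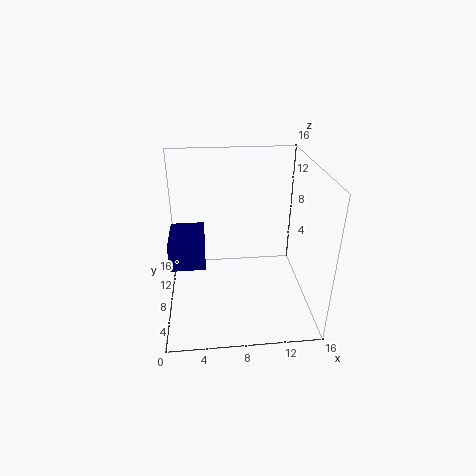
pos_x = 0.25; pos_y = 7.25; pos_z = 4.5; width = 4; height = 3.25; color = 'navy'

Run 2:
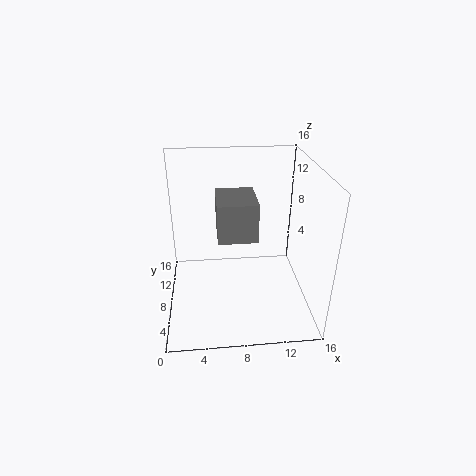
pos_x = 5.75; pos_y = 7.5; pos_z = 7.5; width = 4.5; height = 4.5; color = 'gray'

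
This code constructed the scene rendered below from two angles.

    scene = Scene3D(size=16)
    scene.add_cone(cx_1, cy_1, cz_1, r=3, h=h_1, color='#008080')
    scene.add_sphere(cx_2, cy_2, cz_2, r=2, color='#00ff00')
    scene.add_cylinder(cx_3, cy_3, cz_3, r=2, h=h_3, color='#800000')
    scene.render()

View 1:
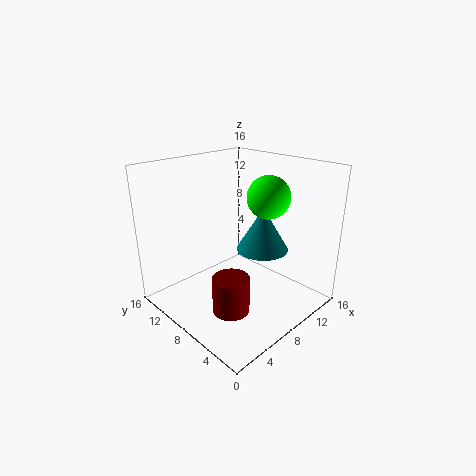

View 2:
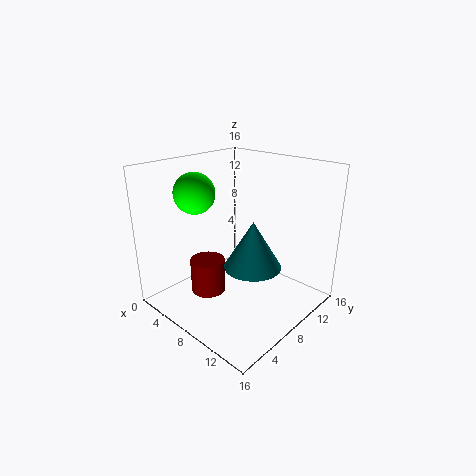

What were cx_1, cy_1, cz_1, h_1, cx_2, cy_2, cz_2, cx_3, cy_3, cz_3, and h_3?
cx_1 = 11, cy_1 = 7, cz_1 = 6, h_1 = 5, cx_2 = 7, cy_2 = 3, cz_2 = 14, cx_3 = 5, cy_3 = 6, cz_3 = 1, h_3 = 4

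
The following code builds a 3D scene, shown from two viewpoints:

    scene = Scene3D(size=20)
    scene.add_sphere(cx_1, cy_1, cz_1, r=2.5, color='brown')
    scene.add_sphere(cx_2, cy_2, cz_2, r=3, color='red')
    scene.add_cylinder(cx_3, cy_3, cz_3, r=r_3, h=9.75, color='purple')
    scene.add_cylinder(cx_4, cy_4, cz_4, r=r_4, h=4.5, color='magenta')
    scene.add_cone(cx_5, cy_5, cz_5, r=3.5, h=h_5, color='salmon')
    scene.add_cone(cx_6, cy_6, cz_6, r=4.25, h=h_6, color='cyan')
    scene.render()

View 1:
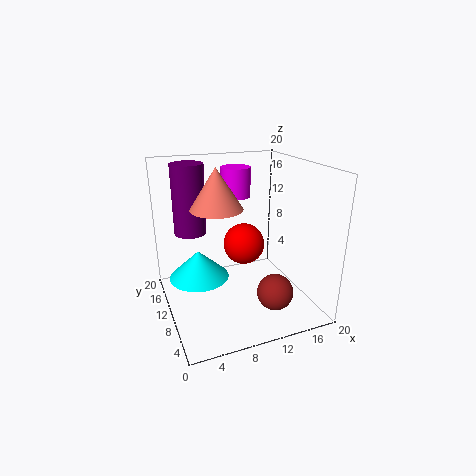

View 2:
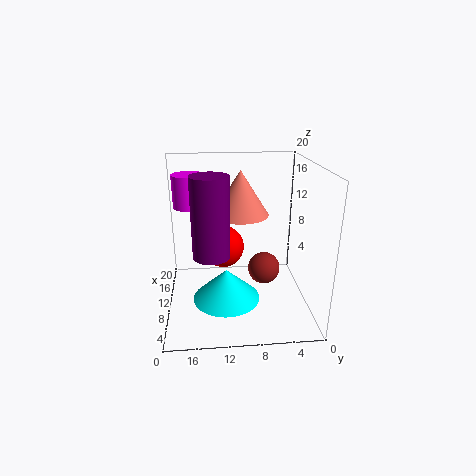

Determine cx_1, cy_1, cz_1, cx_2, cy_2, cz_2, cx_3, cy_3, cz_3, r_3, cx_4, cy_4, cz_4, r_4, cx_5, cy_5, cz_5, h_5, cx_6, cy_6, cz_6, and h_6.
cx_1 = 13.75
cy_1 = 5.5
cz_1 = 3
cx_2 = 11.75
cy_2 = 12
cz_2 = 8
cx_3 = 4.25
cy_3 = 13.75
cz_3 = 10.25
r_3 = 2.25
cx_4 = 12.25
cy_4 = 16.5
cz_4 = 14
r_4 = 2.25
cx_5 = 7
cy_5 = 10
cz_5 = 14.5
h_5 = 5.5
cx_6 = 4.75
cy_6 = 12
cz_6 = 4
h_6 = 4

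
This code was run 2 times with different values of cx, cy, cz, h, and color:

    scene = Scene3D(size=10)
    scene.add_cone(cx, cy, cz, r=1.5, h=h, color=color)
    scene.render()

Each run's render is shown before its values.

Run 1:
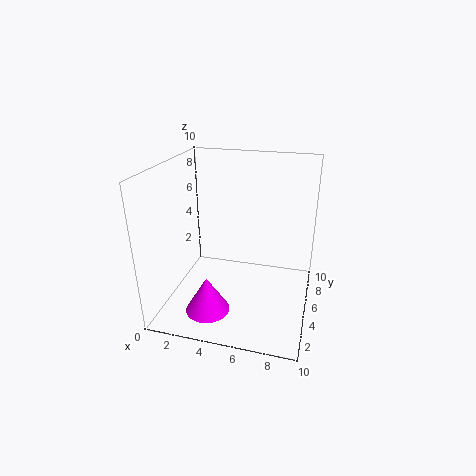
cx = 3.5, cy = 2.5, cz = 0.5, h = 2.5, color = 'magenta'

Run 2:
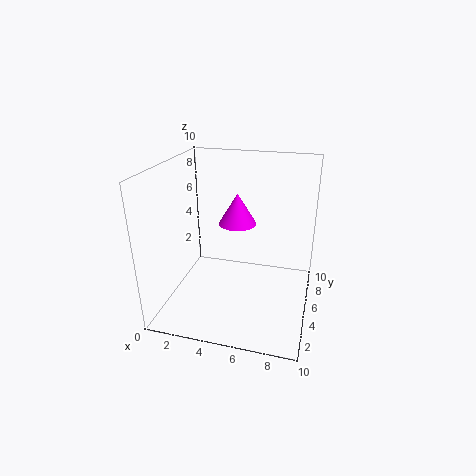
cx = 4, cy = 8.5, cz = 4.5, h = 2.5, color = 'magenta'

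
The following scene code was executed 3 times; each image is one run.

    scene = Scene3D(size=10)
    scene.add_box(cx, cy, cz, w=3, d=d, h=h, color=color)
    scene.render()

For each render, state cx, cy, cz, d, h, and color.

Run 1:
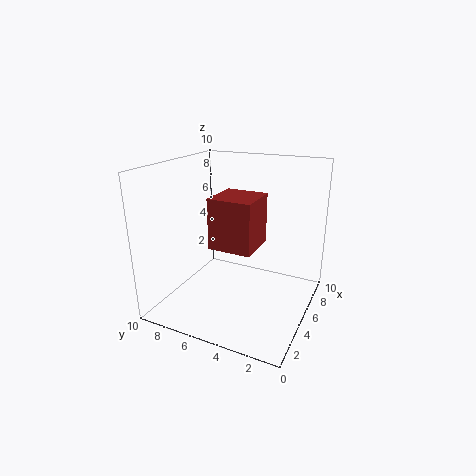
cx = 3.5, cy = 3.5, cz = 4.5, d = 3, h = 3.5, color = 'brown'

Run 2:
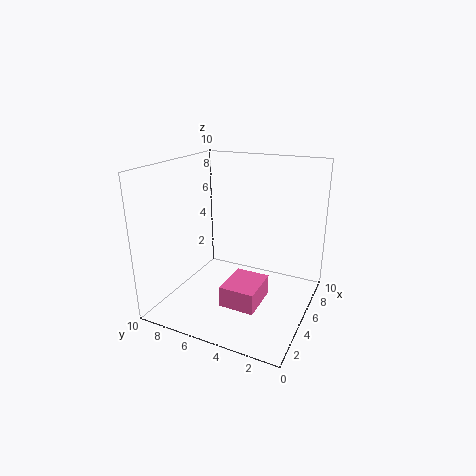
cx = 3, cy = 3, cz = 0.5, d = 2.5, h = 1.5, color = 'hotpink'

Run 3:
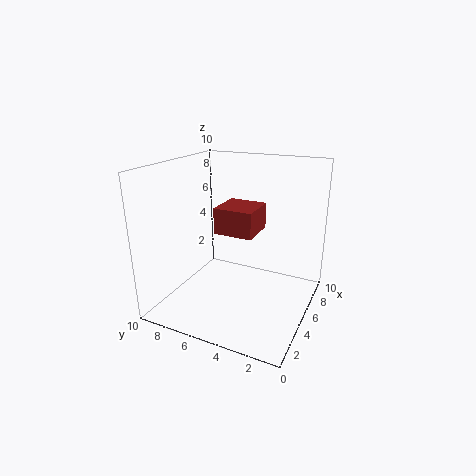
cx = 6, cy = 4.5, cz = 4.5, d = 3, h = 2, color = 'brown'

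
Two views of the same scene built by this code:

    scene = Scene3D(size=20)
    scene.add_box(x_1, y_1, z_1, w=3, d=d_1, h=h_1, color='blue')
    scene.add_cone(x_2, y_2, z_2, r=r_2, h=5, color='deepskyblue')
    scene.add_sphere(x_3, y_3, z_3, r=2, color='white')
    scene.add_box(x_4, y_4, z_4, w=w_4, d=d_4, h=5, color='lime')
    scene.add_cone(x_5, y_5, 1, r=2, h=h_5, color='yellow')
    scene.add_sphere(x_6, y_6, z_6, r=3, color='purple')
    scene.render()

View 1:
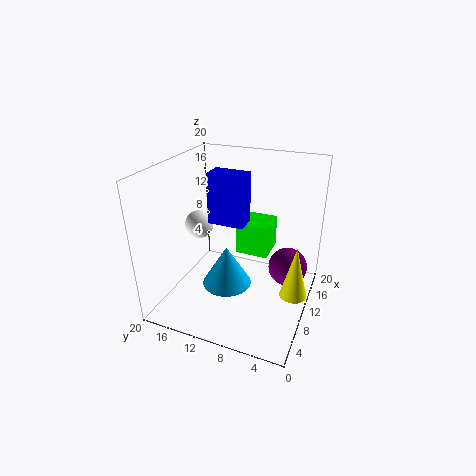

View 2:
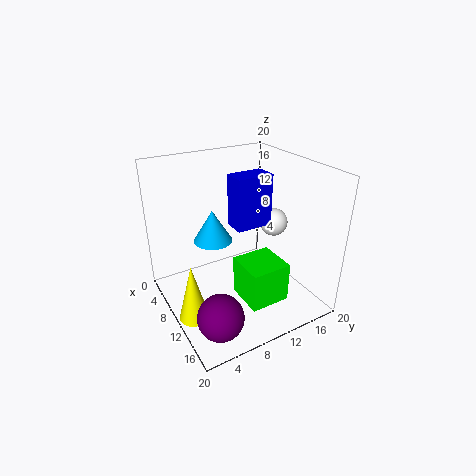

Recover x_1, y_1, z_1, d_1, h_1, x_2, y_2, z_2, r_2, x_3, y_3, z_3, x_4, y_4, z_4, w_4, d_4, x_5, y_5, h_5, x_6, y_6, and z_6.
x_1 = 9, y_1 = 9, z_1 = 12, d_1 = 5, h_1 = 7, x_2 = 4, y_2 = 9, z_2 = 7, r_2 = 3, x_3 = 10, y_3 = 16, z_3 = 11, x_4 = 14, y_4 = 7, z_4 = 5, w_4 = 5, d_4 = 5, x_5 = 12, y_5 = 2, h_5 = 8, x_6 = 16, y_6 = 4, z_6 = 3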